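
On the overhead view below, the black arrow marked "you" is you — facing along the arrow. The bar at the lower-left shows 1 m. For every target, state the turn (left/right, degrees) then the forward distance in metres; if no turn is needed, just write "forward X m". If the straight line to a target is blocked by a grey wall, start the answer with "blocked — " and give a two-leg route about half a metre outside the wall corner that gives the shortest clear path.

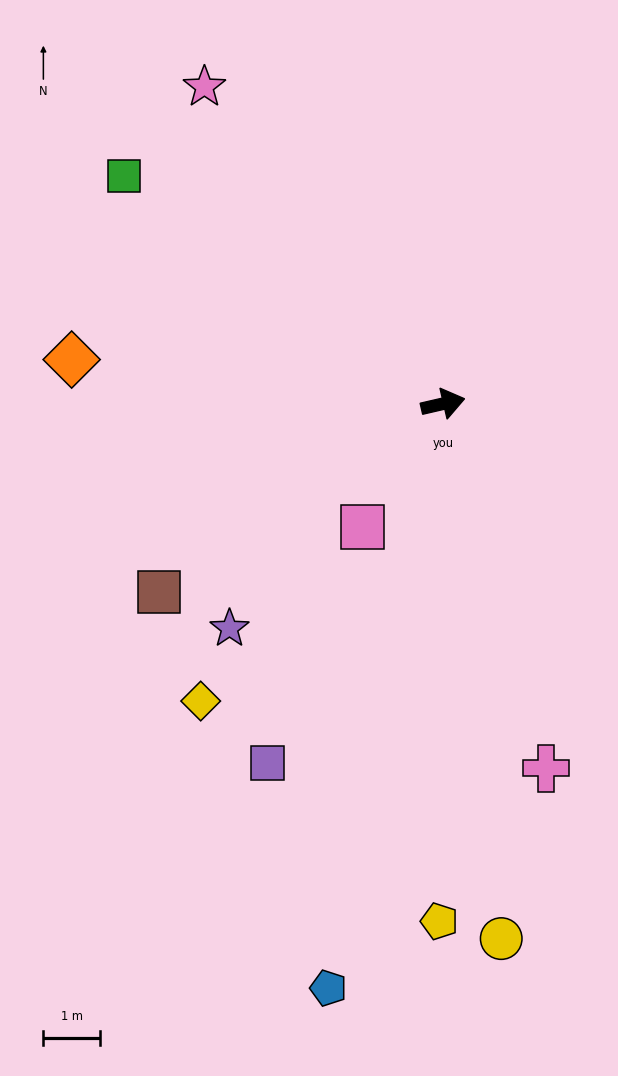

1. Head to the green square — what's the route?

turn left 131°, forward 6.9 m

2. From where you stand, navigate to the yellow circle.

turn right 97°, forward 9.4 m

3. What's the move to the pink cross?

turn right 87°, forward 6.7 m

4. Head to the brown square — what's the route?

turn right 159°, forward 6.0 m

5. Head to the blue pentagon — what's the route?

turn right 114°, forward 10.5 m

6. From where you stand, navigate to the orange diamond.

turn left 160°, forward 6.6 m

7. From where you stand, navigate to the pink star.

turn left 114°, forward 7.0 m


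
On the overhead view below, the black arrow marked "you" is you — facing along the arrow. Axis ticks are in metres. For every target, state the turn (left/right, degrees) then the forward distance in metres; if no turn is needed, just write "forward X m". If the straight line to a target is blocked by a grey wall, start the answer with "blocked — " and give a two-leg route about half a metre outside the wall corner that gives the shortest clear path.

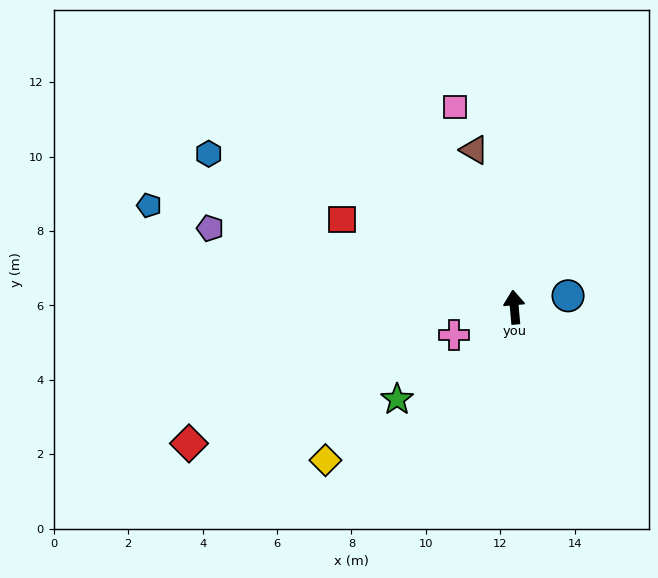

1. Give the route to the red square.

turn left 58°, forward 5.2 m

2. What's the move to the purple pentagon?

turn left 70°, forward 8.4 m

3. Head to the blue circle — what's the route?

turn right 83°, forward 1.5 m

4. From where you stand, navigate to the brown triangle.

turn left 9°, forward 4.4 m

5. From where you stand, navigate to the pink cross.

turn left 110°, forward 1.8 m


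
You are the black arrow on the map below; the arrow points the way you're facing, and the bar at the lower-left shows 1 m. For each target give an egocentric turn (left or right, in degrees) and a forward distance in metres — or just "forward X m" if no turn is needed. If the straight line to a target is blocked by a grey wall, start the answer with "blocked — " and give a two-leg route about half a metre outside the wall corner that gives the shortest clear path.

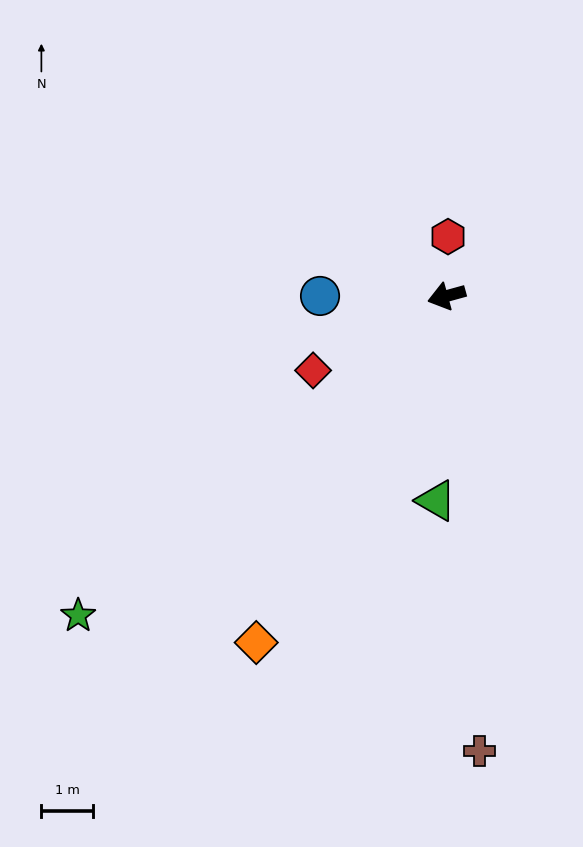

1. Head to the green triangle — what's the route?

turn left 72°, forward 4.0 m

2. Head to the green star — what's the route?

turn left 26°, forward 9.4 m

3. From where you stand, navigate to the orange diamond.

turn left 46°, forward 7.6 m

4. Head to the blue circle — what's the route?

turn right 15°, forward 2.4 m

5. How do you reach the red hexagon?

turn right 107°, forward 1.1 m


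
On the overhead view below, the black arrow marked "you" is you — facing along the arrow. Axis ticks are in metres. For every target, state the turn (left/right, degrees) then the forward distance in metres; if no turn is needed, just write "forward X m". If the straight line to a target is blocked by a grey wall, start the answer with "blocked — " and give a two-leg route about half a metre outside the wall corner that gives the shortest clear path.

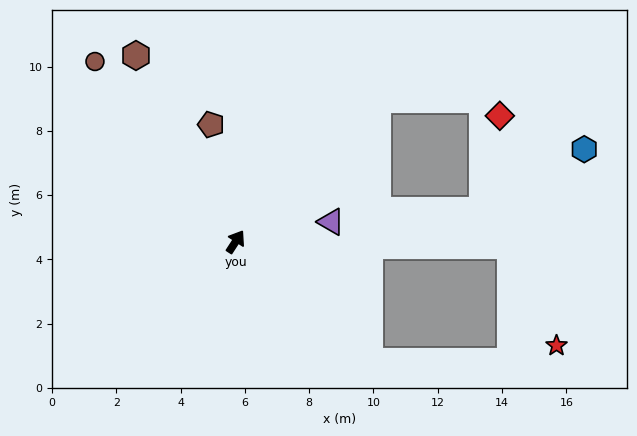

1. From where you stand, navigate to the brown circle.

turn left 71°, forward 7.1 m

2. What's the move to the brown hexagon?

turn left 61°, forward 6.6 m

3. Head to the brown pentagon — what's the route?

turn left 45°, forward 3.7 m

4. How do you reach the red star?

blocked — turn right 58°, forward 8.6 m, then turn right 64°, forward 3.4 m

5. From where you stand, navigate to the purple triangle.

turn right 45°, forward 3.0 m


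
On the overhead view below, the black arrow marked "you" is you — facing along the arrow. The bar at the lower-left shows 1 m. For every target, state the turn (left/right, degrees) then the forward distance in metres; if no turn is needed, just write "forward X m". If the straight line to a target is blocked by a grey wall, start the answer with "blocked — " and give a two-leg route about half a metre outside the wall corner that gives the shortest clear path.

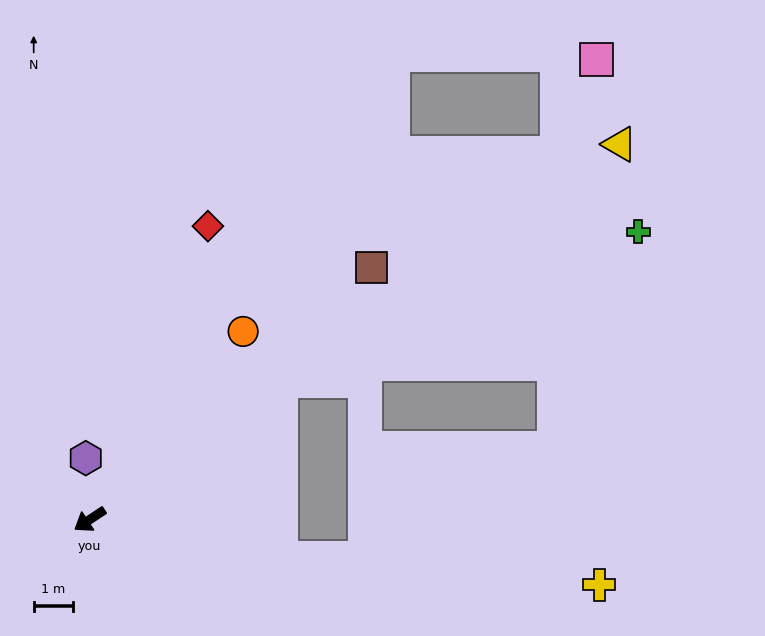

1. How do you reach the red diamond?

turn right 145°, forward 8.1 m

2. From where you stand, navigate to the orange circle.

turn right 163°, forward 6.2 m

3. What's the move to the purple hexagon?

turn right 120°, forward 1.6 m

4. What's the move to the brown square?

turn right 172°, forward 9.6 m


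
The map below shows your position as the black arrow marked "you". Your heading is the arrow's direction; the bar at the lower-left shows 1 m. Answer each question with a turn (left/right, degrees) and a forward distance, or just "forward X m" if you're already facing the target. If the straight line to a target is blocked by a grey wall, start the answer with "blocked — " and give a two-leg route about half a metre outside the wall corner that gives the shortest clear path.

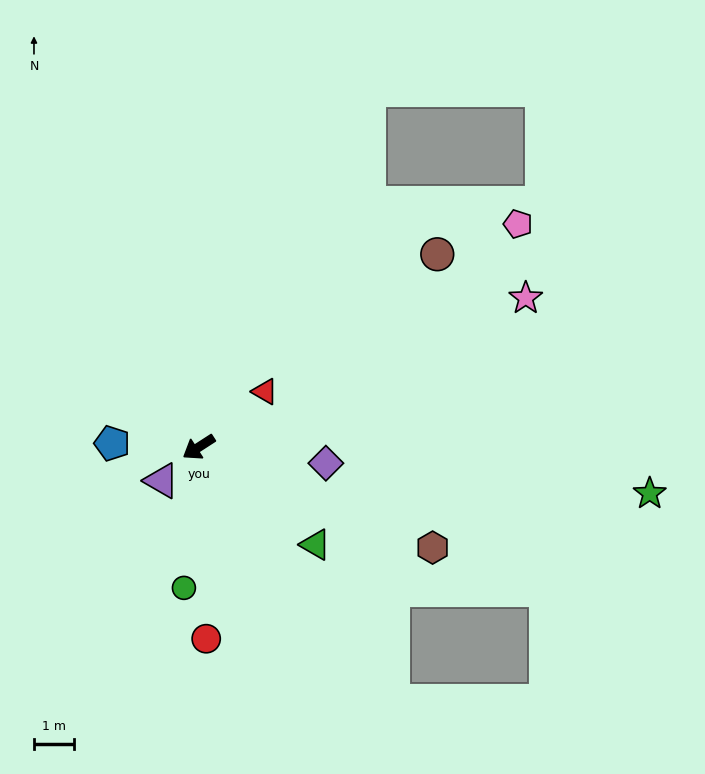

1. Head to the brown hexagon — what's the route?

turn left 124°, forward 6.4 m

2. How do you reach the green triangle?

turn left 107°, forward 3.8 m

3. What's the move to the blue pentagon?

turn right 35°, forward 2.2 m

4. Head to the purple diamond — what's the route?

turn left 140°, forward 3.2 m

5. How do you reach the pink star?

turn left 172°, forward 9.0 m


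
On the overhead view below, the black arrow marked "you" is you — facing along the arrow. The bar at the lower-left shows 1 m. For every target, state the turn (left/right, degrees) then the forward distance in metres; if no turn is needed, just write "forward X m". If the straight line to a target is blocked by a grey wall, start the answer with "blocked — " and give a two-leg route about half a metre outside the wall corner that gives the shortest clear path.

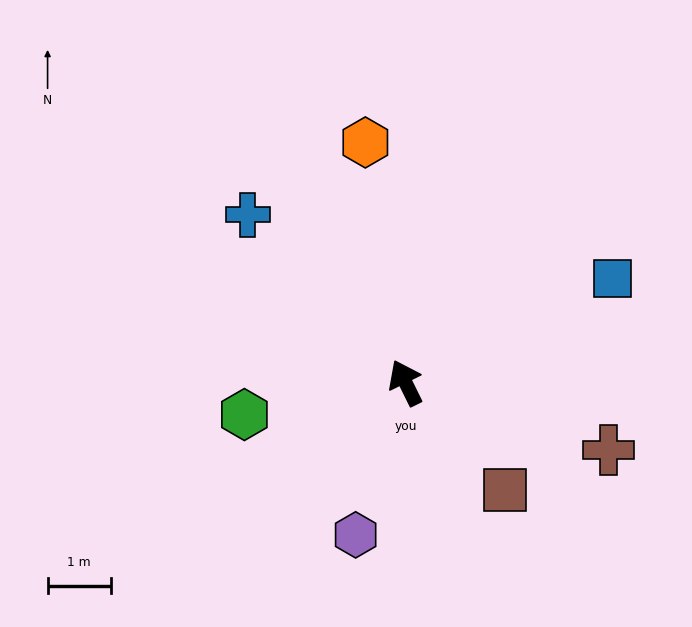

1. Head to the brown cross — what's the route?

turn right 135°, forward 3.4 m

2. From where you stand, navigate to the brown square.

turn right 163°, forward 2.3 m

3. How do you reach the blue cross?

turn left 17°, forward 3.7 m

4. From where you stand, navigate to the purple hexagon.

turn left 136°, forward 2.5 m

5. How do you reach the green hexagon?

turn left 75°, forward 2.6 m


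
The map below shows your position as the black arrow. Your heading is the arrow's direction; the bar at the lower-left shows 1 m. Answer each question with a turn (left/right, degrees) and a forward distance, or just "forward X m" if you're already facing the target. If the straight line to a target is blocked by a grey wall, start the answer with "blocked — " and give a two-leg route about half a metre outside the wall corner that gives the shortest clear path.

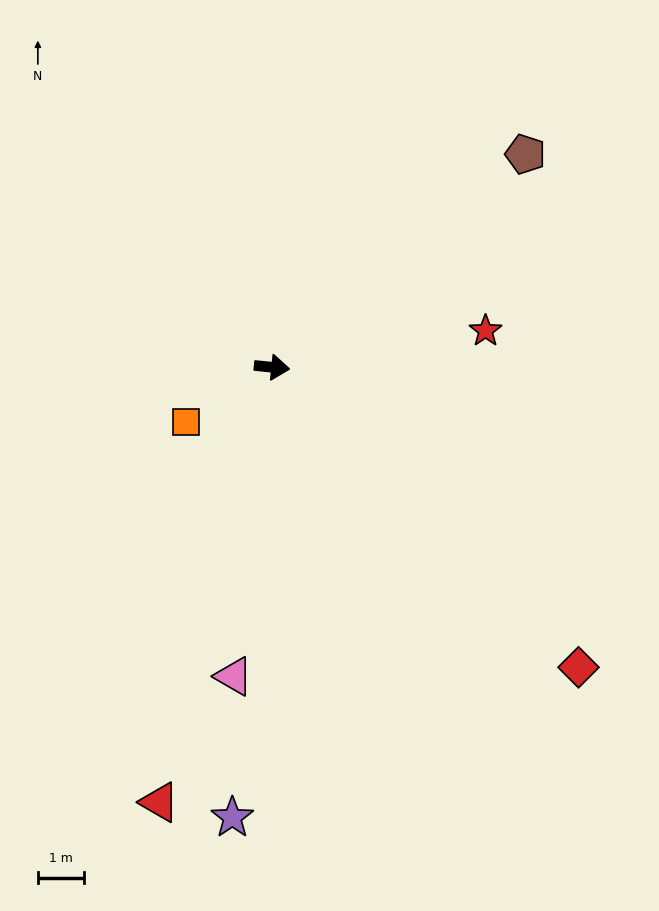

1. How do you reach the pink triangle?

turn right 91°, forward 6.7 m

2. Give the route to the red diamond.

turn right 39°, forward 9.2 m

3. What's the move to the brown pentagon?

turn left 46°, forward 7.1 m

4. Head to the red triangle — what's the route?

turn right 99°, forward 9.7 m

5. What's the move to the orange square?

turn right 142°, forward 2.2 m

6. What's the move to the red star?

turn left 15°, forward 4.7 m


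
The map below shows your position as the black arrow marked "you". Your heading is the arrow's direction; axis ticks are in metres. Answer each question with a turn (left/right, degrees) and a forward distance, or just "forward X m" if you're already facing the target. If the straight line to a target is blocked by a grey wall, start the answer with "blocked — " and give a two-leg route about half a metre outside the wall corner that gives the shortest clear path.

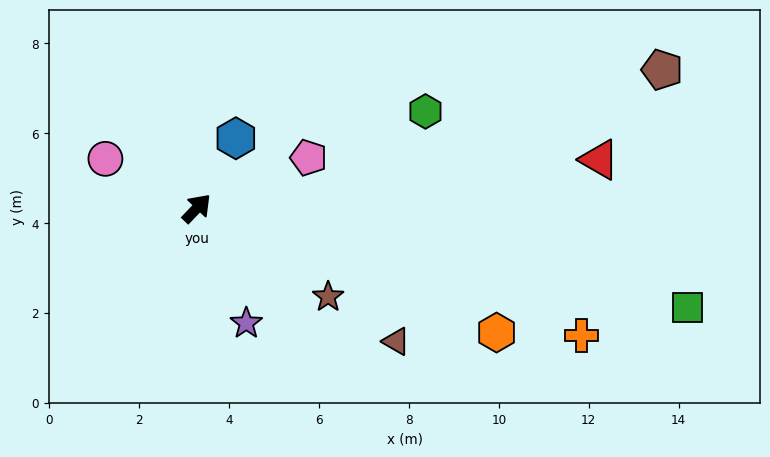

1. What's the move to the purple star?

turn right 113°, forward 2.8 m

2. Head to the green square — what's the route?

turn right 58°, forward 11.1 m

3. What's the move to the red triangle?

turn right 40°, forward 9.0 m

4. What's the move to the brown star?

turn right 80°, forward 3.5 m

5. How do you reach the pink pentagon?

turn right 22°, forward 2.7 m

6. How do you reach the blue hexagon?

turn left 14°, forward 1.8 m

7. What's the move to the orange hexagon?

turn right 69°, forward 7.2 m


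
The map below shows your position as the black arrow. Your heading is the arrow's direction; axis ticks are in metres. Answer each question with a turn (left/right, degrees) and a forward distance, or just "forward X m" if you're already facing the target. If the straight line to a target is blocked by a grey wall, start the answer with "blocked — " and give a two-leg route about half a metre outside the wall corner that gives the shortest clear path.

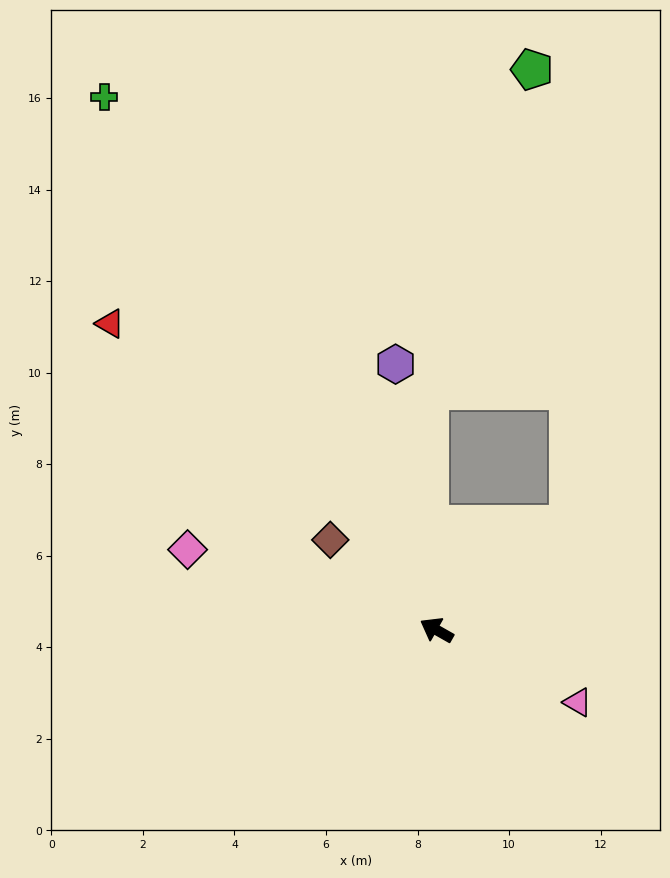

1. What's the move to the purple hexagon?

turn right 52°, forward 5.9 m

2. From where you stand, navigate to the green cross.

turn right 29°, forward 13.7 m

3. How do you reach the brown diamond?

turn right 11°, forward 3.0 m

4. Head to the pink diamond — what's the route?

turn left 12°, forward 5.7 m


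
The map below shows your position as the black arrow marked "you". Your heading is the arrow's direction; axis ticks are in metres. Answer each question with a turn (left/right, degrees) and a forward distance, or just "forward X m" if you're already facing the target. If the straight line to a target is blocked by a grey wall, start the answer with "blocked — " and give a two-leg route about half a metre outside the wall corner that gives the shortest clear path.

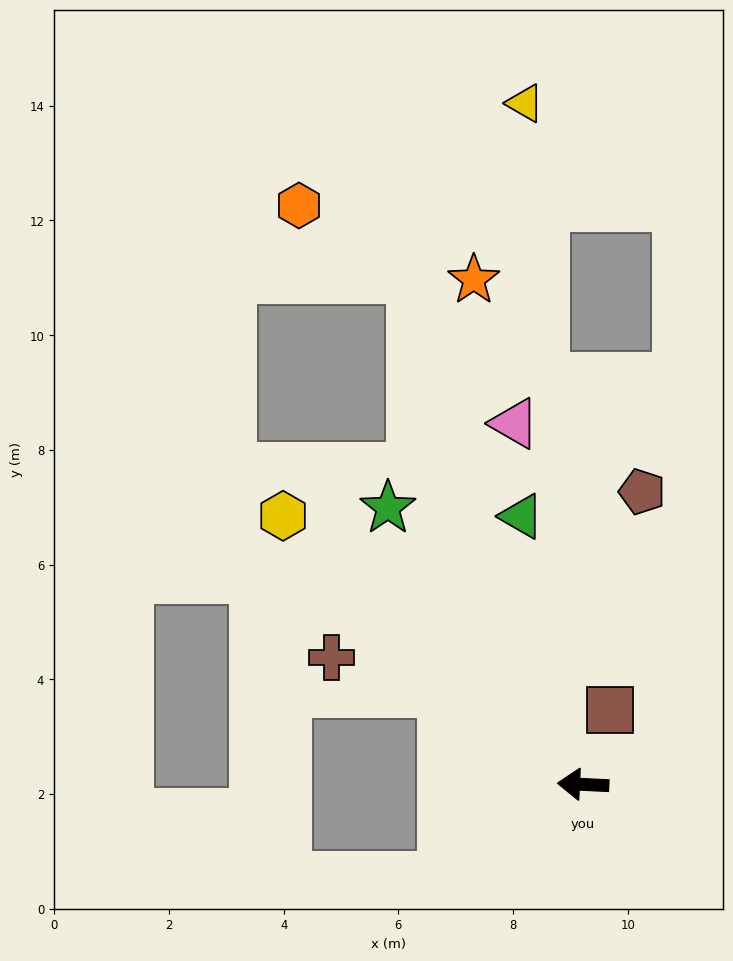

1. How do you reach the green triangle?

turn right 74°, forward 4.8 m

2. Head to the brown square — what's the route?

turn right 107°, forward 1.4 m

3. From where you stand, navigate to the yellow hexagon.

turn right 39°, forward 7.0 m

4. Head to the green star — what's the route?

turn right 52°, forward 5.9 m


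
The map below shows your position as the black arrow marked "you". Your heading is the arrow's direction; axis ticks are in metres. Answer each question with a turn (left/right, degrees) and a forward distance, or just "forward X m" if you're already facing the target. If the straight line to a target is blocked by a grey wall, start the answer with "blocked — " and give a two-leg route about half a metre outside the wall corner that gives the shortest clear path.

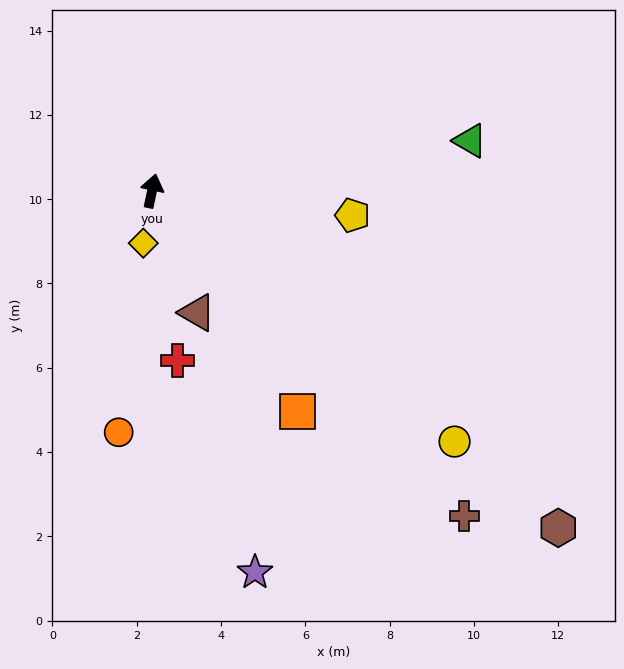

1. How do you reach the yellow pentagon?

turn right 85°, forward 4.8 m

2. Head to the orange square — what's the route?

turn right 135°, forward 6.3 m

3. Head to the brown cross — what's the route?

turn right 124°, forward 10.7 m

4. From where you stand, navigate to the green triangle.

turn right 69°, forward 7.6 m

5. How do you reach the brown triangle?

turn right 148°, forward 3.1 m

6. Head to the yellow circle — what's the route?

turn right 118°, forward 9.3 m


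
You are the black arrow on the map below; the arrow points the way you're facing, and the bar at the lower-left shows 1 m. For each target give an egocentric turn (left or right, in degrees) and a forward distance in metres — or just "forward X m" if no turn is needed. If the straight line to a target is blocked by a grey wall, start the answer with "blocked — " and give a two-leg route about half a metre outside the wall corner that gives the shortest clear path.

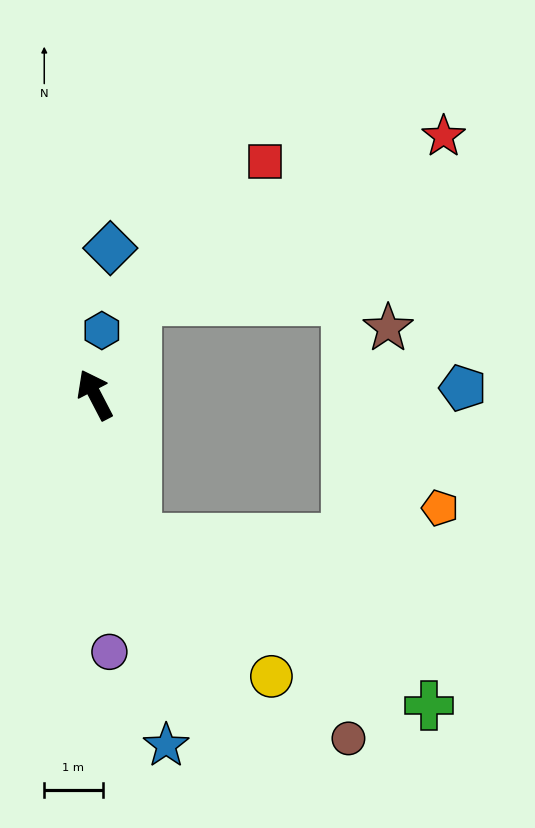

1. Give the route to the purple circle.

turn left 156°, forward 4.4 m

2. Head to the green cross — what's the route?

blocked — turn left 169°, forward 2.6 m, then turn left 44°, forward 5.8 m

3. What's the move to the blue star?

turn left 164°, forward 6.1 m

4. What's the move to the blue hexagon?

turn right 34°, forward 1.1 m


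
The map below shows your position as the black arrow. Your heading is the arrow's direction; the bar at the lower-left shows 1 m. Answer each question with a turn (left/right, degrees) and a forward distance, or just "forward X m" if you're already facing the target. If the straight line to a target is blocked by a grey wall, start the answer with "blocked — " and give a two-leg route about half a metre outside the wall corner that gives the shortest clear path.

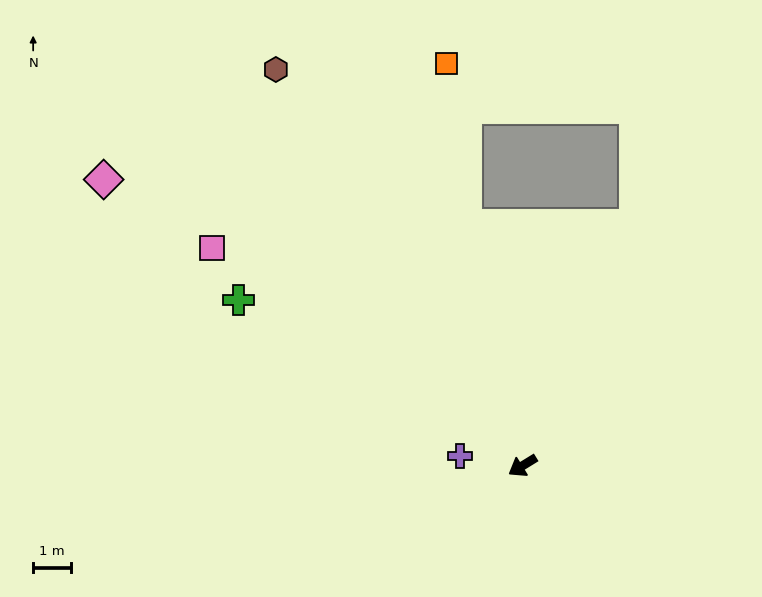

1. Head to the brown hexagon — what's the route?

turn right 90°, forward 12.4 m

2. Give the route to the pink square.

turn right 67°, forward 10.1 m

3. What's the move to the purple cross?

turn right 40°, forward 1.7 m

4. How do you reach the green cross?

turn right 62°, forward 8.7 m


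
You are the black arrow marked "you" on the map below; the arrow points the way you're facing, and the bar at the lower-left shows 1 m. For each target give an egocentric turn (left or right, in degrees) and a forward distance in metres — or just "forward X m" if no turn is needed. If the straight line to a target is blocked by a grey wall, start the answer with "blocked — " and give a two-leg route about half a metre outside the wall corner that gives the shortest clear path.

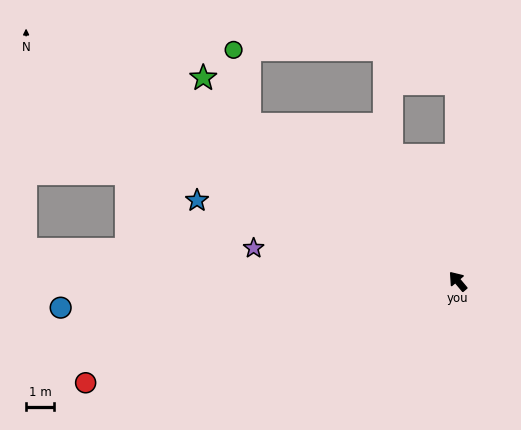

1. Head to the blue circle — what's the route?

turn left 54°, forward 14.3 m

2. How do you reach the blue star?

turn left 33°, forward 9.8 m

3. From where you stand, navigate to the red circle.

turn left 65°, forward 13.8 m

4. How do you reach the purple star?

turn left 41°, forward 7.4 m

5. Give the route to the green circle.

blocked — turn left 13°, forward 9.4 m, then turn right 41°, forward 2.7 m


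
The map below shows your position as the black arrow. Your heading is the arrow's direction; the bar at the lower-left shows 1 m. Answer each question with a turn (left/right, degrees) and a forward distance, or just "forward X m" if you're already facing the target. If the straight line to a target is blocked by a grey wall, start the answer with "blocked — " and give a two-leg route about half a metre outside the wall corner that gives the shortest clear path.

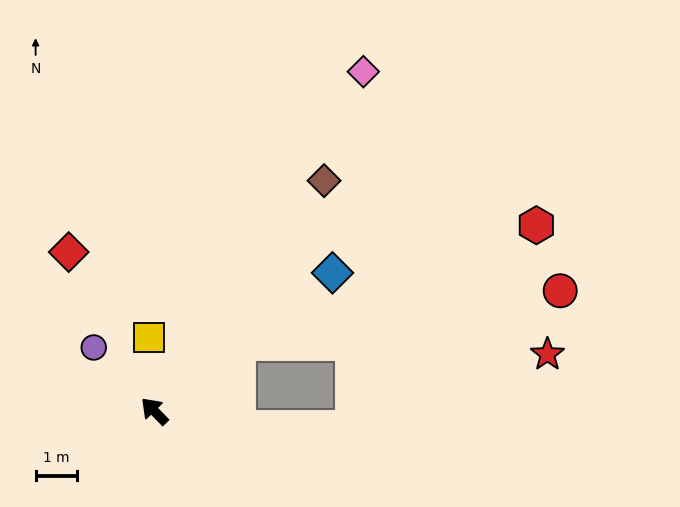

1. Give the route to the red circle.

blocked — turn right 95°, forward 2.6 m, then turn right 30°, forward 7.9 m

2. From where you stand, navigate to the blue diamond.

turn right 96°, forward 5.5 m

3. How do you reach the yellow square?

turn right 40°, forward 1.8 m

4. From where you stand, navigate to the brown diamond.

turn right 81°, forward 7.0 m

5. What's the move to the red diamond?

turn right 16°, forward 4.4 m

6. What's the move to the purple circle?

forward 2.1 m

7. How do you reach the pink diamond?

turn right 76°, forward 9.7 m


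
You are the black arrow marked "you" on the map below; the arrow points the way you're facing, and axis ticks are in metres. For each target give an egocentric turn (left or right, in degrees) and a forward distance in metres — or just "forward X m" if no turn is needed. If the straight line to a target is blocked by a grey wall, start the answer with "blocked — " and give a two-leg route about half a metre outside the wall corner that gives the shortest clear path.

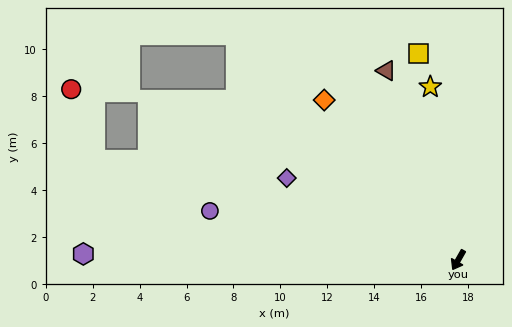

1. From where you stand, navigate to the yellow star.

turn right 141°, forward 7.5 m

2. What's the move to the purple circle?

turn right 72°, forward 10.8 m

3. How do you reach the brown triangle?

turn right 130°, forward 8.6 m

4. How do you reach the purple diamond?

turn right 86°, forward 8.1 m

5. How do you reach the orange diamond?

turn right 110°, forward 8.9 m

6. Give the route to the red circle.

blocked — turn right 76°, forward 16.0 m, then turn right 55°, forward 3.2 m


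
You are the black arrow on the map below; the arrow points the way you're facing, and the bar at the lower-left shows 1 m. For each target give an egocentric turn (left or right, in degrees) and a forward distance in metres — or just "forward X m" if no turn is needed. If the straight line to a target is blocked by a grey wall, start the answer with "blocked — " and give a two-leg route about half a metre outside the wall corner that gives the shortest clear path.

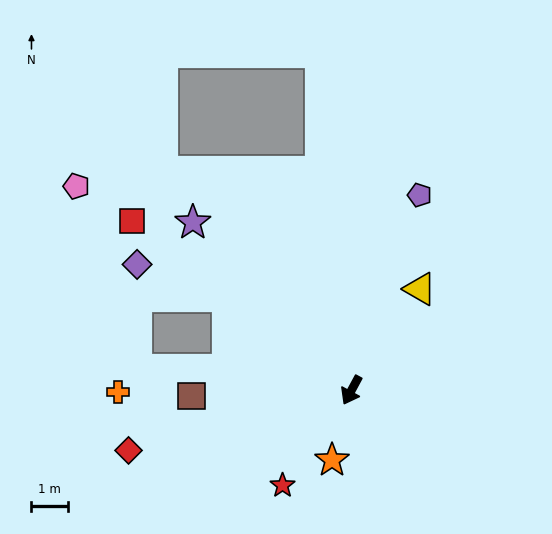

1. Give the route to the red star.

turn right 8°, forward 3.2 m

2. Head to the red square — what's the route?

turn right 99°, forward 7.6 m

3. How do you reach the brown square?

turn right 60°, forward 4.4 m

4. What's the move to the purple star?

turn right 108°, forward 6.3 m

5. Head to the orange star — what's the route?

turn left 13°, forward 2.0 m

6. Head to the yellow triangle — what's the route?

turn left 174°, forward 3.3 m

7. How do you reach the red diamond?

turn right 47°, forward 6.3 m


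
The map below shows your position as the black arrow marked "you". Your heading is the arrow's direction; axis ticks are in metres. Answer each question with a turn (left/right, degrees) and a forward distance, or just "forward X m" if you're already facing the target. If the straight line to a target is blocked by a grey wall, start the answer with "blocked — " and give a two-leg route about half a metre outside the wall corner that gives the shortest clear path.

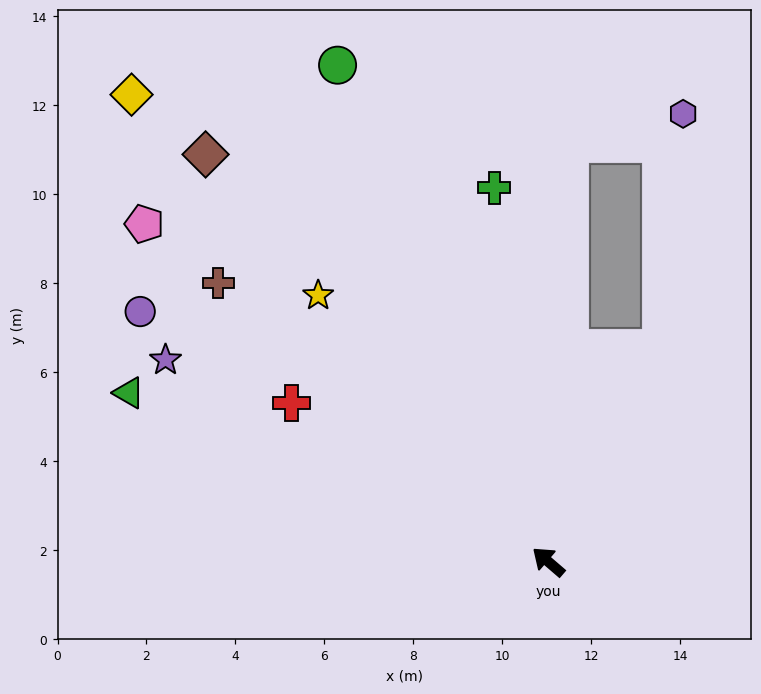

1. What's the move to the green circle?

turn right 26°, forward 12.1 m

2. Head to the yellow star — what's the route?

turn right 8°, forward 7.9 m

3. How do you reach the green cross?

turn right 41°, forward 8.5 m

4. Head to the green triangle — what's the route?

turn left 19°, forward 10.2 m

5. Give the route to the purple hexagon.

blocked — turn right 77°, forward 5.4 m, then turn left 22°, forward 5.3 m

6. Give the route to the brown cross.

forward 9.7 m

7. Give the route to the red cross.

turn left 9°, forward 6.8 m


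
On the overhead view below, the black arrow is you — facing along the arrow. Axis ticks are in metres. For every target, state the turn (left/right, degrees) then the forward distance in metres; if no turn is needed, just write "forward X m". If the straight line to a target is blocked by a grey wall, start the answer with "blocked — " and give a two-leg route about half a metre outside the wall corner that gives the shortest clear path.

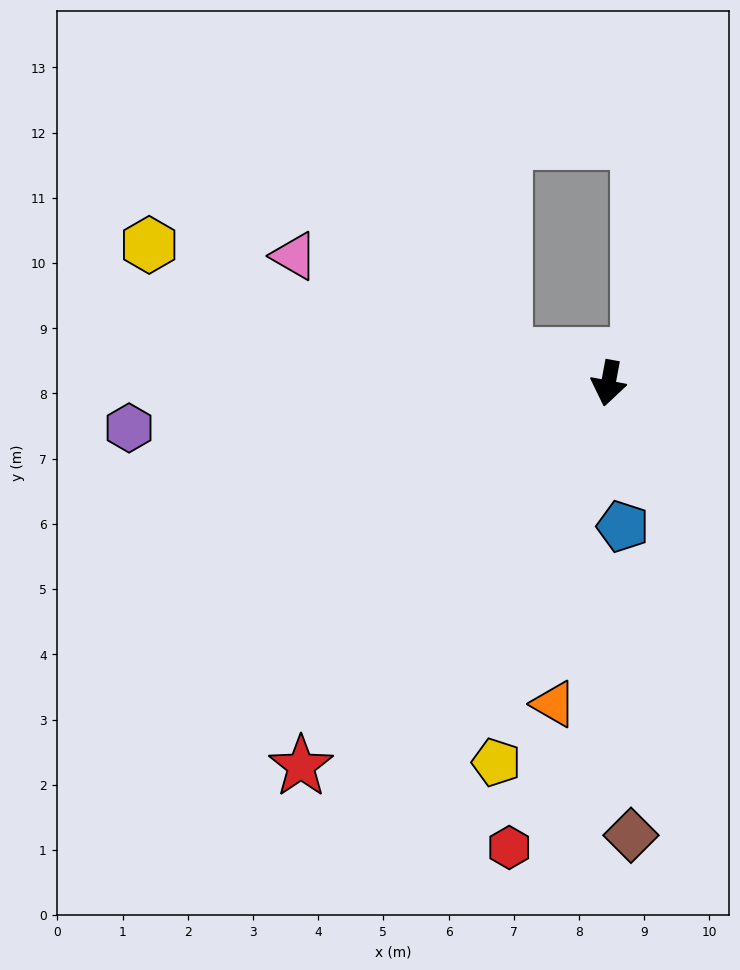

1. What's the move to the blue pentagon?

turn left 16°, forward 2.2 m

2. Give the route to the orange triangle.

forward 5.0 m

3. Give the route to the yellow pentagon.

turn right 6°, forward 6.1 m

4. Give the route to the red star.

turn right 28°, forward 7.5 m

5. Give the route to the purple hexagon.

turn right 74°, forward 7.4 m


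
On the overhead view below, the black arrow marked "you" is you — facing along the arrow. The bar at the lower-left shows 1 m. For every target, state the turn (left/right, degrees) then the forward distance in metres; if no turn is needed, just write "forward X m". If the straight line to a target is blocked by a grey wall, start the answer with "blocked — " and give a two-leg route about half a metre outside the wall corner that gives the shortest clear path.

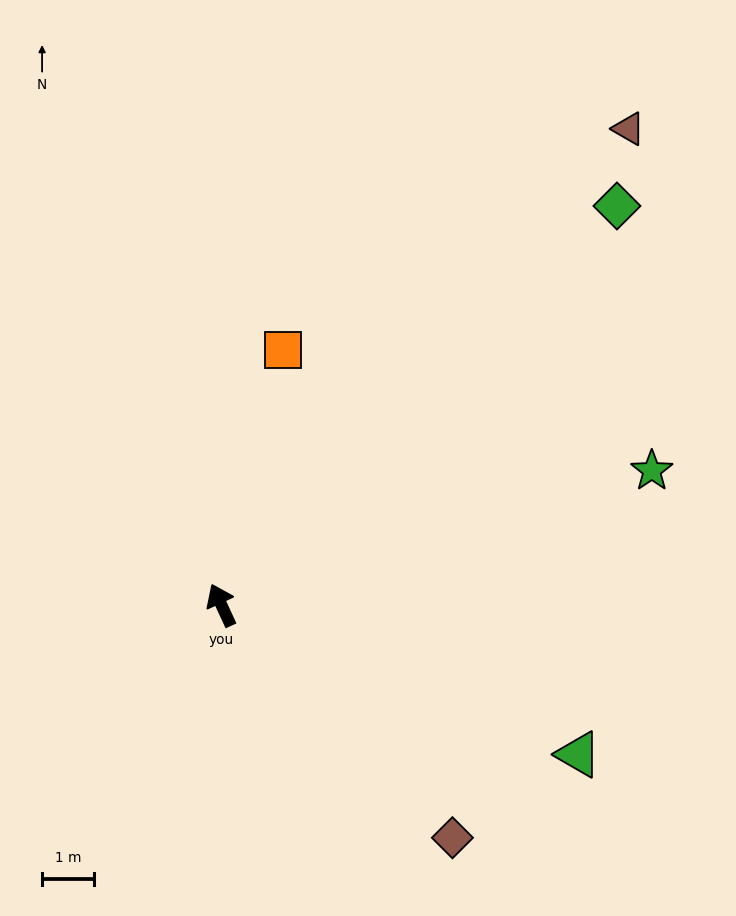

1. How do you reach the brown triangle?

turn right 65°, forward 12.1 m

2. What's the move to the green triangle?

turn right 137°, forward 7.4 m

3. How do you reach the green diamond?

turn right 70°, forward 10.8 m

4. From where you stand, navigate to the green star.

turn right 97°, forward 8.7 m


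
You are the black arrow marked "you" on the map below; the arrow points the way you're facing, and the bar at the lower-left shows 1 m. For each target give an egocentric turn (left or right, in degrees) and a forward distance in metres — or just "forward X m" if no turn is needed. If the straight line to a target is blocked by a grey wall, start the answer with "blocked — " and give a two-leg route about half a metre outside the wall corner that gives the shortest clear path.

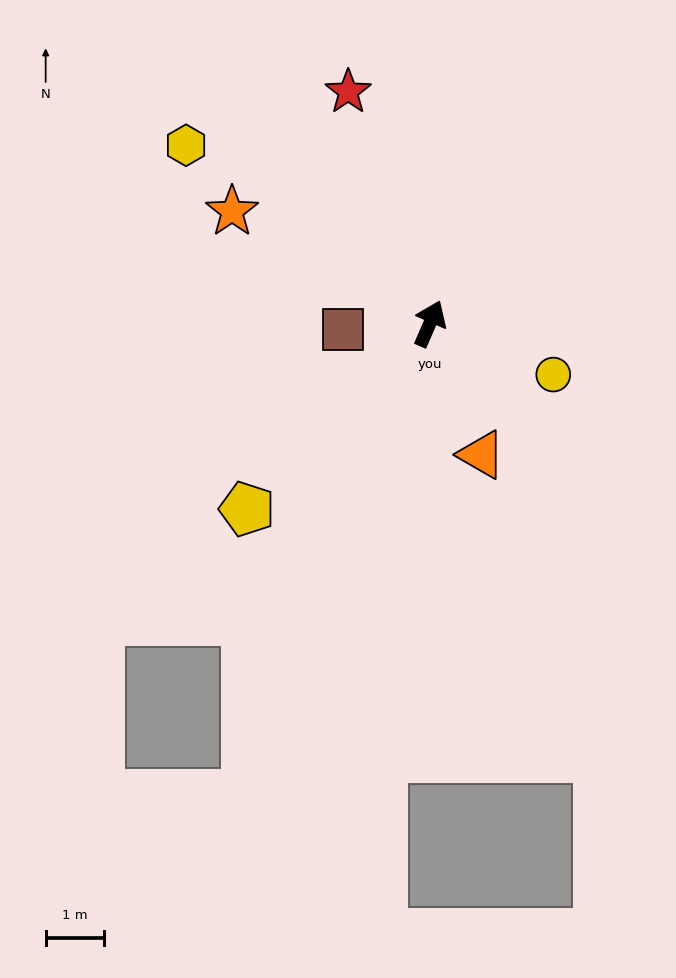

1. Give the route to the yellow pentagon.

turn left 159°, forward 4.5 m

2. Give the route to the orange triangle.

turn right 135°, forward 2.4 m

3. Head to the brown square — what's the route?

turn left 117°, forward 1.5 m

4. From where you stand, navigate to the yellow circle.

turn right 89°, forward 2.3 m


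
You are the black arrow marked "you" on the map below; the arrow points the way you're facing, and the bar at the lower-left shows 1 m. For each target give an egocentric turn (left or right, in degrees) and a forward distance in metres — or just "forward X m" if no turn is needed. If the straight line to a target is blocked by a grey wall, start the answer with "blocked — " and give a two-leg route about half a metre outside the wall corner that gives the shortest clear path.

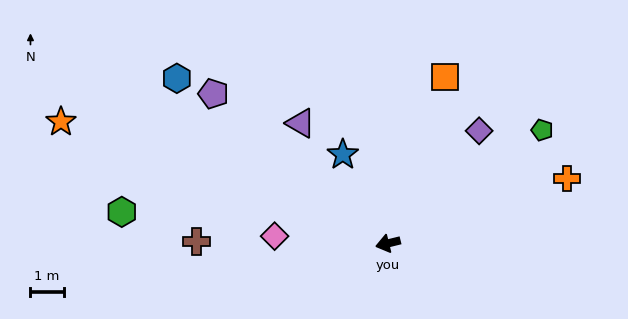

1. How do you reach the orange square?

turn right 123°, forward 5.3 m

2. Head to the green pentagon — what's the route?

turn right 158°, forward 5.7 m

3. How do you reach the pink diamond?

turn right 17°, forward 3.4 m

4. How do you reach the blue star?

turn right 77°, forward 3.0 m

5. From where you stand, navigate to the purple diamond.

turn right 143°, forward 4.3 m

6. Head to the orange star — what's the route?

turn right 34°, forward 10.5 m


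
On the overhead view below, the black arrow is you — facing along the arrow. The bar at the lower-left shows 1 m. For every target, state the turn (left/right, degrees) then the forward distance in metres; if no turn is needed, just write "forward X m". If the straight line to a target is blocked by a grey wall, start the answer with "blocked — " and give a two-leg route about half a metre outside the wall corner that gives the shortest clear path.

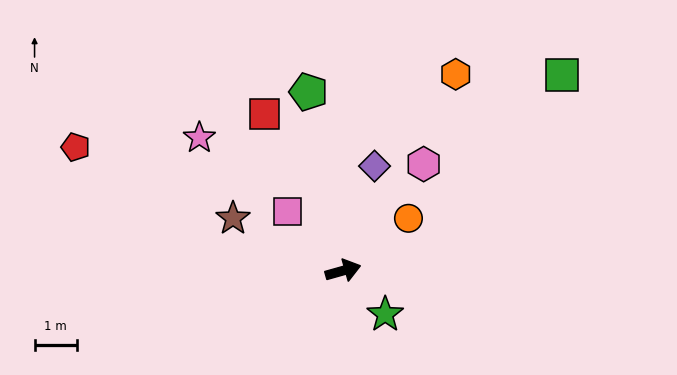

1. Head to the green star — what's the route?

turn right 62°, forward 1.4 m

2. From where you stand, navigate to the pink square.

turn left 118°, forward 1.9 m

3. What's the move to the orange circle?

turn left 23°, forward 2.0 m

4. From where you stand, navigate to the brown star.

turn left 139°, forward 2.9 m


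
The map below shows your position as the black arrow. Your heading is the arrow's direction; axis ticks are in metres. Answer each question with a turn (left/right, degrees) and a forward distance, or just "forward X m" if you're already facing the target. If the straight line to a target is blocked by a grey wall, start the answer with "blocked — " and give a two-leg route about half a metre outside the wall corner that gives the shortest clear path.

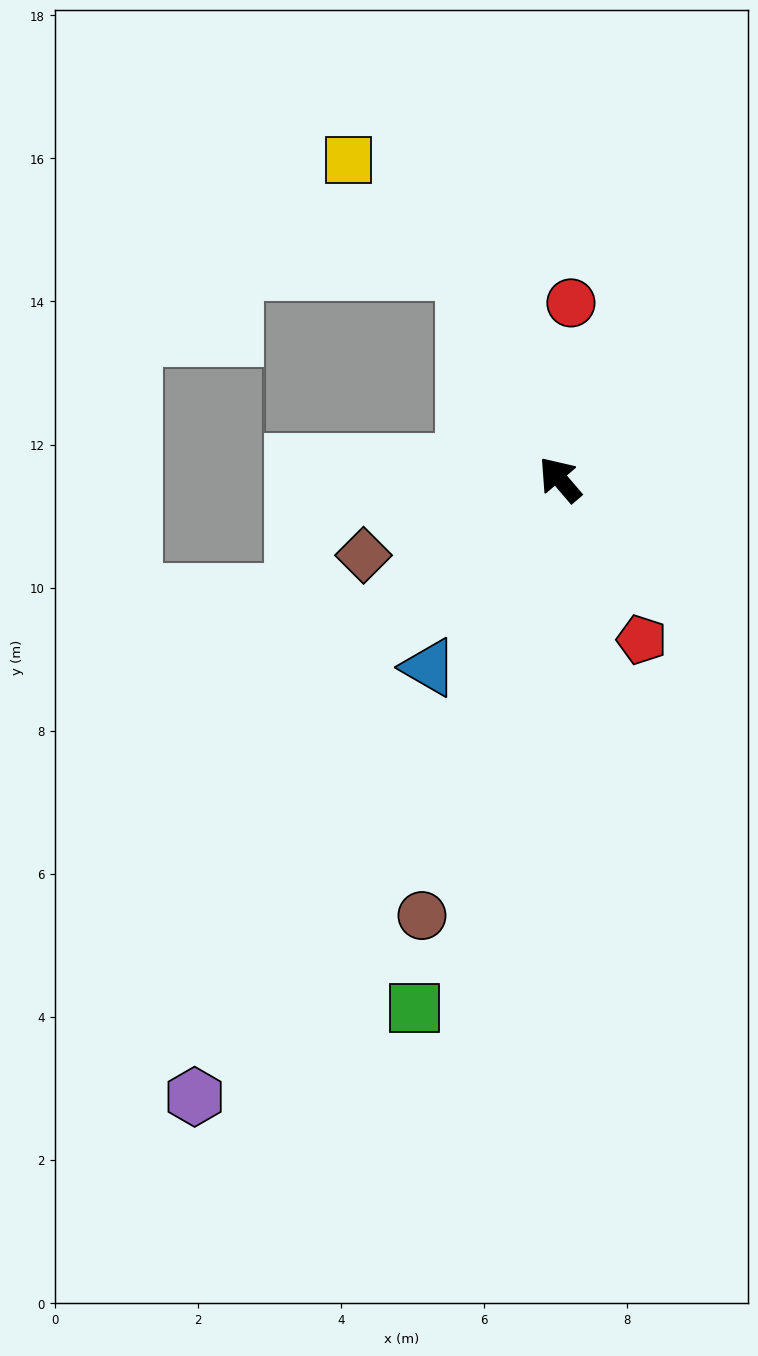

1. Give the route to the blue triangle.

turn left 105°, forward 3.2 m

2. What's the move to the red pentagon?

turn left 166°, forward 2.5 m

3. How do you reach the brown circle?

turn left 122°, forward 6.4 m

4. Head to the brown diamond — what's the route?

turn left 71°, forward 2.9 m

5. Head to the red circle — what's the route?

turn right 44°, forward 2.5 m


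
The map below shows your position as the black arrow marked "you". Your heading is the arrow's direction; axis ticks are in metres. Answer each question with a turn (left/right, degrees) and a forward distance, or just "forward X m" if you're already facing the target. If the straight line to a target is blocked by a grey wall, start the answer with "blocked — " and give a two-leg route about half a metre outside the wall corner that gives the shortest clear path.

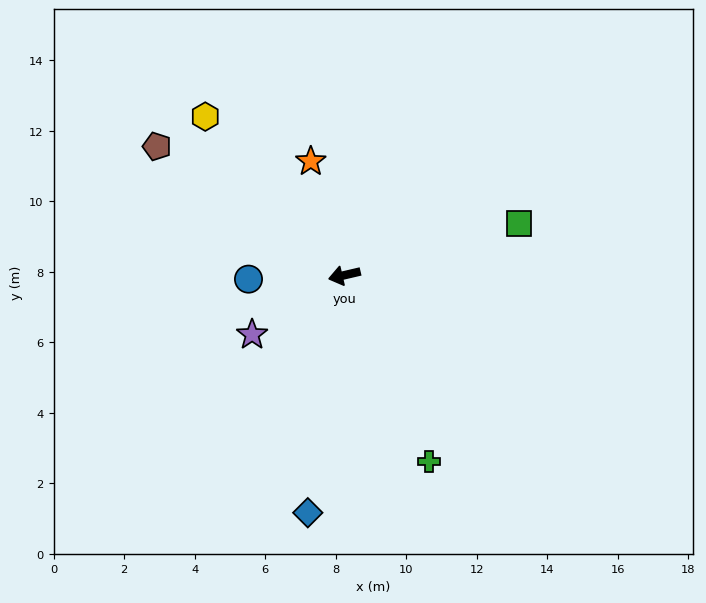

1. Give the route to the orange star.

turn right 87°, forward 3.4 m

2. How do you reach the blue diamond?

turn left 68°, forward 6.8 m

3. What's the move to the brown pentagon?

turn right 48°, forward 6.4 m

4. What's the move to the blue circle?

turn right 11°, forward 2.7 m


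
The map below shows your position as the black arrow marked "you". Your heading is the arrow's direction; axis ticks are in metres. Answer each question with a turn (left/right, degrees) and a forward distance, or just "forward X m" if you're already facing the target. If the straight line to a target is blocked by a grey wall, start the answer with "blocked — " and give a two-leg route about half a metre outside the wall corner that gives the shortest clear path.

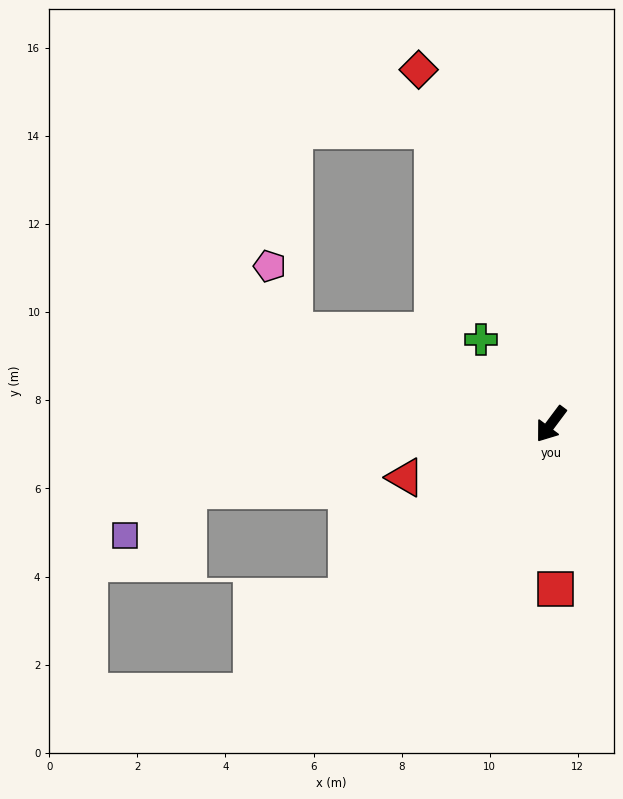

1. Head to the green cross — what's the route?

turn right 104°, forward 2.5 m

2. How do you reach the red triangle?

turn right 33°, forward 3.5 m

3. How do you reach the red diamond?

turn right 123°, forward 8.6 m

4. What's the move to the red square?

turn left 38°, forward 3.7 m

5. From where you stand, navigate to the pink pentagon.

blocked — turn right 73°, forward 6.2 m, then turn right 50°, forward 1.6 m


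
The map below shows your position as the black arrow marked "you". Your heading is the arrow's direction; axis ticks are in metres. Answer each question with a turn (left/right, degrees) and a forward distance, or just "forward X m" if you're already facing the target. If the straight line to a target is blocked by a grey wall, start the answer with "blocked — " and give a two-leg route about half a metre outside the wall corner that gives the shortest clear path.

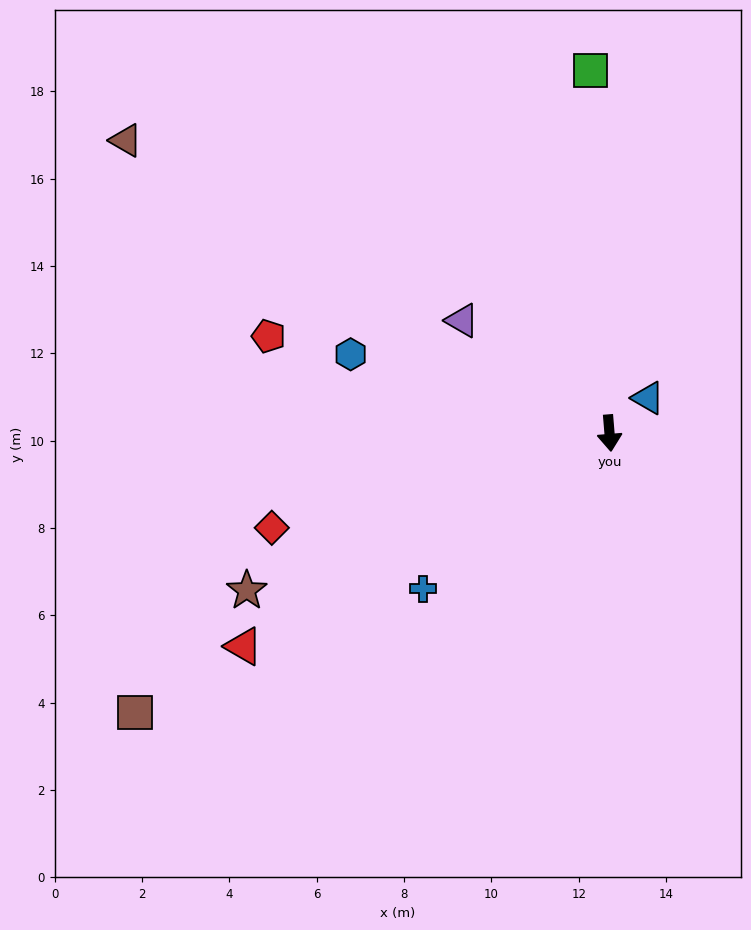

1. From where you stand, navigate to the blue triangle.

turn left 128°, forward 1.2 m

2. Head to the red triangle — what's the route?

turn right 64°, forward 9.7 m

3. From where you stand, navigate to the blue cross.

turn right 55°, forward 5.6 m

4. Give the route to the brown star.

turn right 71°, forward 9.1 m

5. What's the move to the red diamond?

turn right 79°, forward 8.0 m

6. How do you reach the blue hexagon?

turn right 112°, forward 6.2 m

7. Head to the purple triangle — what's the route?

turn right 132°, forward 4.2 m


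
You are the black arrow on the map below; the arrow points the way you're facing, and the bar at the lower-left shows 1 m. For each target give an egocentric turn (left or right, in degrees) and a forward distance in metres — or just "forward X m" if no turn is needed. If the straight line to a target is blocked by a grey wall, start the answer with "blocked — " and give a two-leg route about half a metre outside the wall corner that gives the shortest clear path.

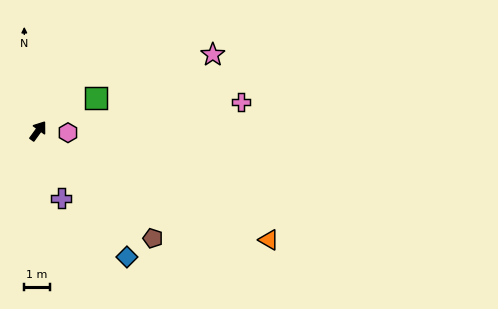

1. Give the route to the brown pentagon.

turn right 97°, forward 6.1 m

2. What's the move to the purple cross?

turn right 125°, forward 2.8 m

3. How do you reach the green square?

turn right 24°, forward 2.6 m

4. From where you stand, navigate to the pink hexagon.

turn right 58°, forward 1.2 m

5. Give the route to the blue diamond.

turn right 109°, forward 6.0 m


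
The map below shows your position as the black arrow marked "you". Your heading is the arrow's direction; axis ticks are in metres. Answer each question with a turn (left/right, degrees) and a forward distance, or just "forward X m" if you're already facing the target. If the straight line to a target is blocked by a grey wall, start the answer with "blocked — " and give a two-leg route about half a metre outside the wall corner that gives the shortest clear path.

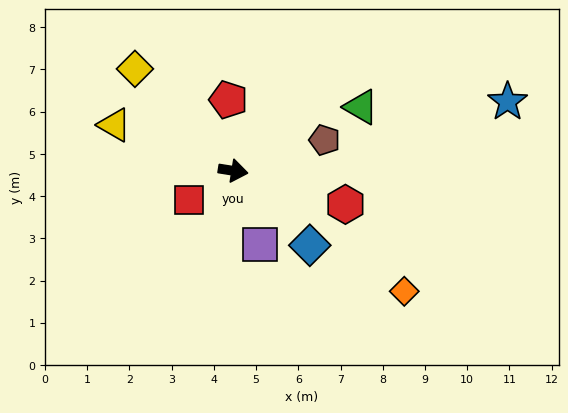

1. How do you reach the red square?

turn right 138°, forward 1.3 m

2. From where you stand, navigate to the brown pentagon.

turn left 28°, forward 2.3 m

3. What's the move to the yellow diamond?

turn left 143°, forward 3.4 m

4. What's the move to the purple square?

turn right 61°, forward 1.9 m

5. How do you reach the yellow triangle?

turn left 168°, forward 3.0 m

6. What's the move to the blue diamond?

turn right 35°, forward 2.5 m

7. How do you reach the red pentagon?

turn left 103°, forward 1.7 m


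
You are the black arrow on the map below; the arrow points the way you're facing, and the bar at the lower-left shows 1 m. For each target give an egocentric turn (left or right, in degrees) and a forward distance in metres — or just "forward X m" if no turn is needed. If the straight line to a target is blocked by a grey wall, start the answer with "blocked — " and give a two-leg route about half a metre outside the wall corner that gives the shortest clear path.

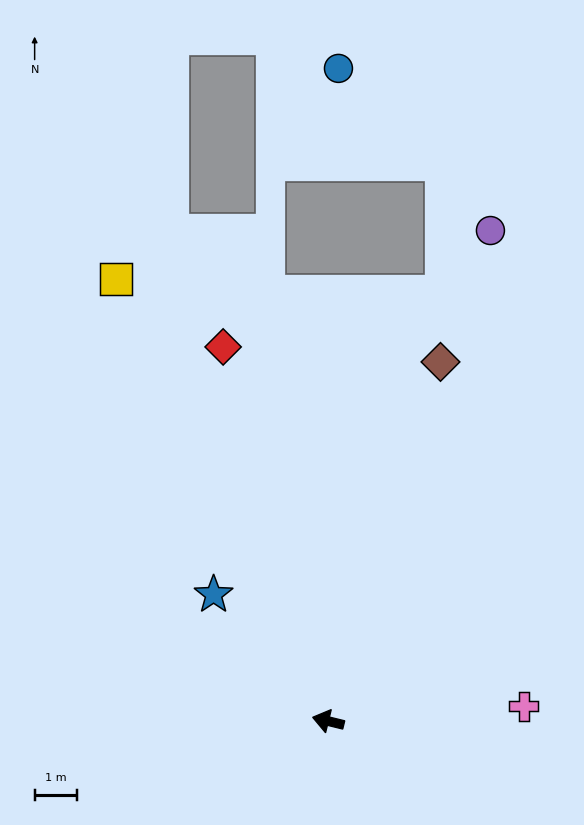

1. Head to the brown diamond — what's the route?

turn right 94°, forward 8.8 m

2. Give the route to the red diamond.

turn right 61°, forward 9.1 m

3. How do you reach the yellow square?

turn right 51°, forward 11.5 m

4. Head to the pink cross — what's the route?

turn right 162°, forward 4.6 m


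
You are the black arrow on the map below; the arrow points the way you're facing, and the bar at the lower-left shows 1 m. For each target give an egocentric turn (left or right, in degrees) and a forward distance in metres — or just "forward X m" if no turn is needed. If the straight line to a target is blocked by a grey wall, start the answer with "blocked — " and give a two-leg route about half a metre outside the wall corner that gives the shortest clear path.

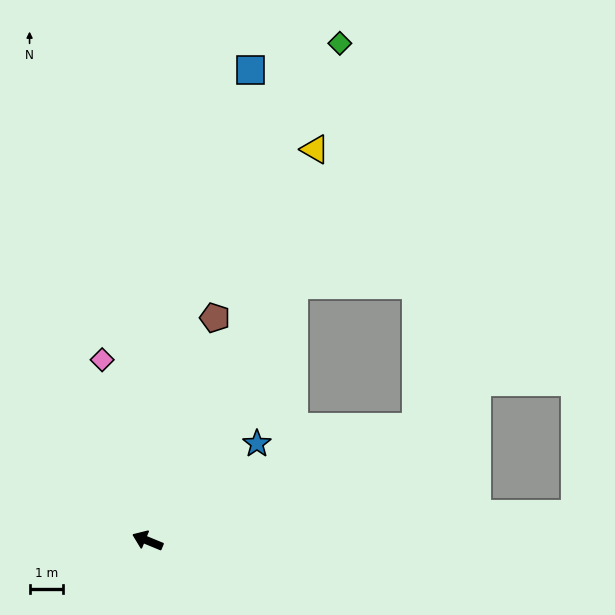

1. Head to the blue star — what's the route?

turn right 116°, forward 4.4 m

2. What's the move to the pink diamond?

turn right 53°, forward 5.6 m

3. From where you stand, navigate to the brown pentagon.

turn right 84°, forward 7.0 m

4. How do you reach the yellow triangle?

turn right 91°, forward 12.8 m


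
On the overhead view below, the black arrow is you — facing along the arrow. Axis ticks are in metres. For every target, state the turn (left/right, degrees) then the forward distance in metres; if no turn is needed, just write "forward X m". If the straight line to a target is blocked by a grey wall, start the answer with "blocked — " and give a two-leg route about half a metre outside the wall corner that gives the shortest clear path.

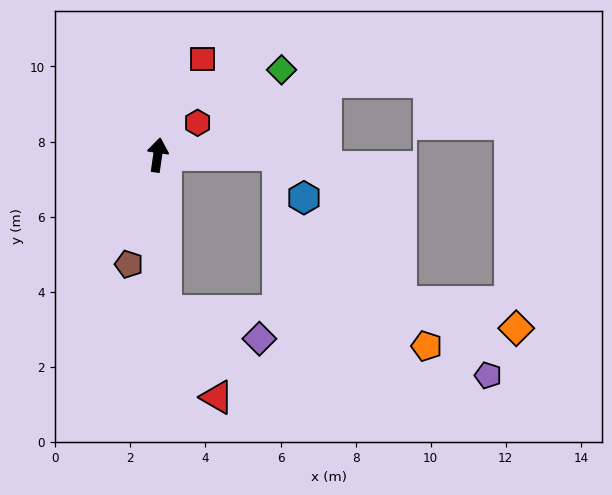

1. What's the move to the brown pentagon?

turn left 173°, forward 3.0 m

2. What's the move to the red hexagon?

turn right 43°, forward 1.4 m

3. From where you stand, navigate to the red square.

turn right 17°, forward 2.8 m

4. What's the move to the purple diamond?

blocked — turn right 169°, forward 4.2 m, then turn left 71°, forward 2.6 m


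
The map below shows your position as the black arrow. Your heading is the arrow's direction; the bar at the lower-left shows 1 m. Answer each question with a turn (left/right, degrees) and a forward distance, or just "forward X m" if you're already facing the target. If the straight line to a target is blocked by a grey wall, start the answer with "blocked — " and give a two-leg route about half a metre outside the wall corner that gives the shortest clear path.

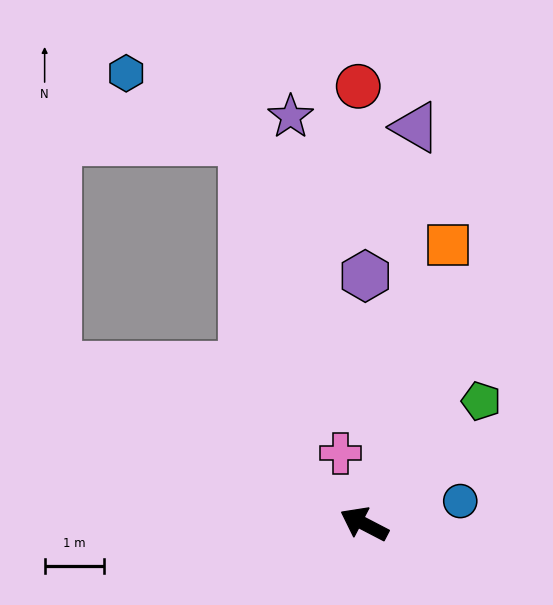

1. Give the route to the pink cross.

turn right 44°, forward 1.3 m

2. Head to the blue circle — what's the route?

turn right 139°, forward 1.7 m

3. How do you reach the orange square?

turn right 79°, forward 4.9 m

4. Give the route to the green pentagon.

turn right 106°, forward 2.9 m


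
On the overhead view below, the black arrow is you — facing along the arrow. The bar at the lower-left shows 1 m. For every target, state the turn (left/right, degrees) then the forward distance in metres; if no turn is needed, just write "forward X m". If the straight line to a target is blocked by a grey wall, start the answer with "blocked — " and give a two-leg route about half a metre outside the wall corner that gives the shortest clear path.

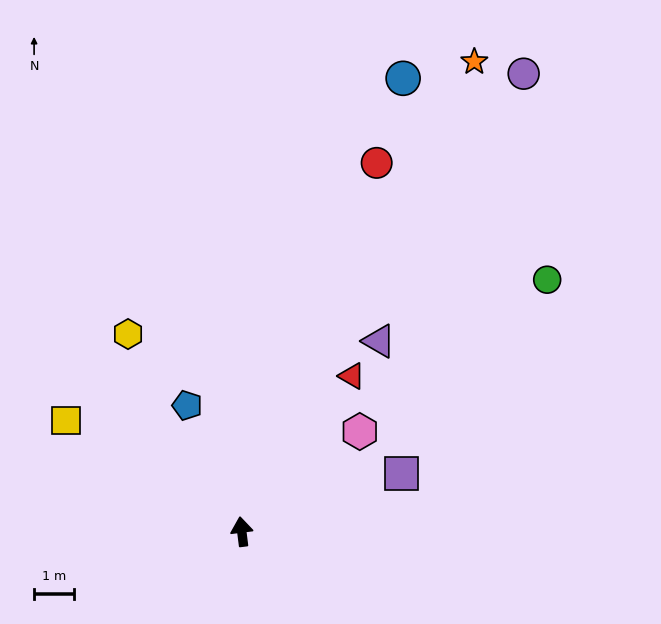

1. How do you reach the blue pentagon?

turn left 16°, forward 3.4 m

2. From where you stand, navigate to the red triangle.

turn right 42°, forward 4.8 m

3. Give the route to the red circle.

turn right 27°, forward 9.8 m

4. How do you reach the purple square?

turn right 77°, forward 4.3 m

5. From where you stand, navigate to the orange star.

turn right 33°, forward 13.1 m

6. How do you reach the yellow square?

turn left 51°, forward 5.2 m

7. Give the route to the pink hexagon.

turn right 57°, forward 3.9 m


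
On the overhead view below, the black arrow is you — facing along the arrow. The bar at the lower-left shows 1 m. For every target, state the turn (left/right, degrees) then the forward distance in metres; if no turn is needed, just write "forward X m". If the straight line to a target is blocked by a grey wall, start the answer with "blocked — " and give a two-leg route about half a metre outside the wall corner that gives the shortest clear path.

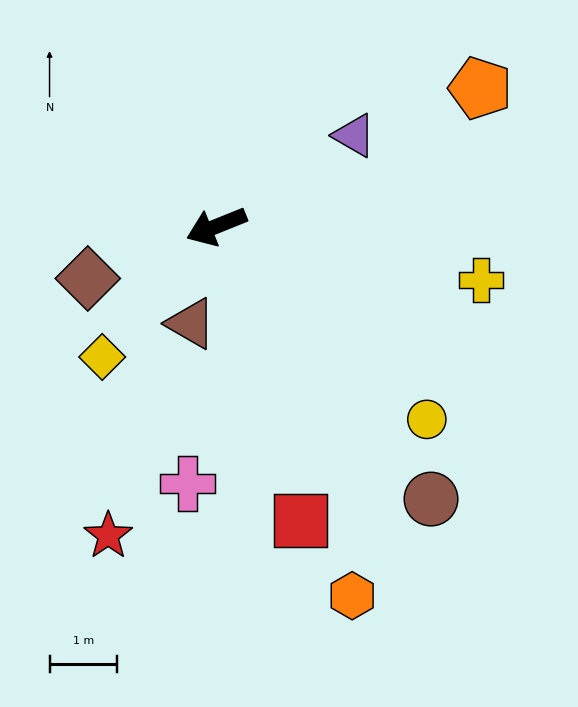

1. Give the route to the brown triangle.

turn left 53°, forward 1.5 m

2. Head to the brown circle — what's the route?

turn left 106°, forward 5.1 m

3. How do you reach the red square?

turn left 84°, forward 4.5 m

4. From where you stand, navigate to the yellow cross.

turn left 147°, forward 4.0 m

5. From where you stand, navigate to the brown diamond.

forward 2.0 m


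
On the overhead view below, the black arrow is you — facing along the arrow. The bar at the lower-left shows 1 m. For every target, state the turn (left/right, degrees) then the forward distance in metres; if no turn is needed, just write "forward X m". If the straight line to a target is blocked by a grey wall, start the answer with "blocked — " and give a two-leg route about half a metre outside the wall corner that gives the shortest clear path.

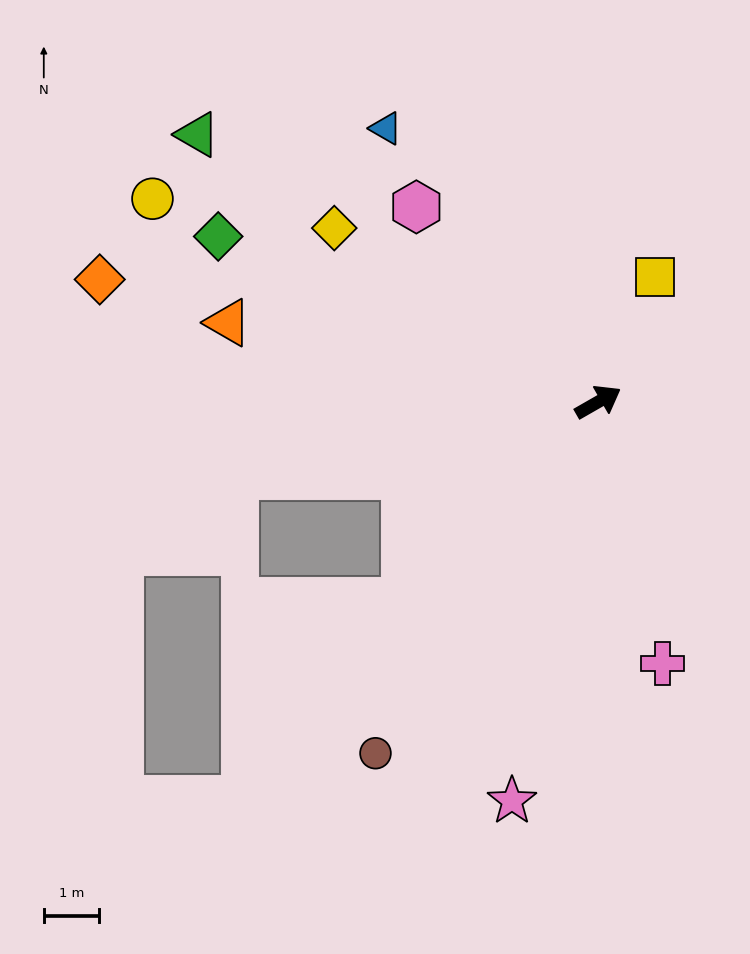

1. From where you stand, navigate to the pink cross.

turn right 106°, forward 4.9 m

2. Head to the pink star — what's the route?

turn right 132°, forward 7.4 m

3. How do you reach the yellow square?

turn left 36°, forward 2.5 m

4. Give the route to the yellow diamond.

turn left 117°, forward 5.7 m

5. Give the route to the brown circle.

turn right 152°, forward 7.5 m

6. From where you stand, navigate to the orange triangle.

turn left 138°, forward 6.8 m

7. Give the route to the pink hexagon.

turn left 103°, forward 4.8 m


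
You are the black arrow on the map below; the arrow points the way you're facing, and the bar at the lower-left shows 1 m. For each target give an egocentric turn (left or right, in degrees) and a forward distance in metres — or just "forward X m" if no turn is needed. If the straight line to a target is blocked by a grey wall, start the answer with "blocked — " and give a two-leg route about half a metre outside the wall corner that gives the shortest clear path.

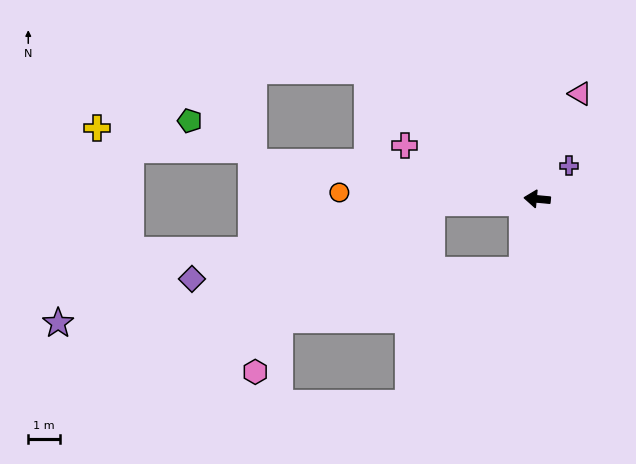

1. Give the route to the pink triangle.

turn right 107°, forward 3.5 m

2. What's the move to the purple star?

blocked — turn left 83°, forward 2.3 m, then turn right 71°, forward 14.6 m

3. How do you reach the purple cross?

turn right 128°, forward 1.4 m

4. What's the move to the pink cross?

turn right 17°, forward 4.5 m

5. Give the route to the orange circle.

turn left 3°, forward 6.2 m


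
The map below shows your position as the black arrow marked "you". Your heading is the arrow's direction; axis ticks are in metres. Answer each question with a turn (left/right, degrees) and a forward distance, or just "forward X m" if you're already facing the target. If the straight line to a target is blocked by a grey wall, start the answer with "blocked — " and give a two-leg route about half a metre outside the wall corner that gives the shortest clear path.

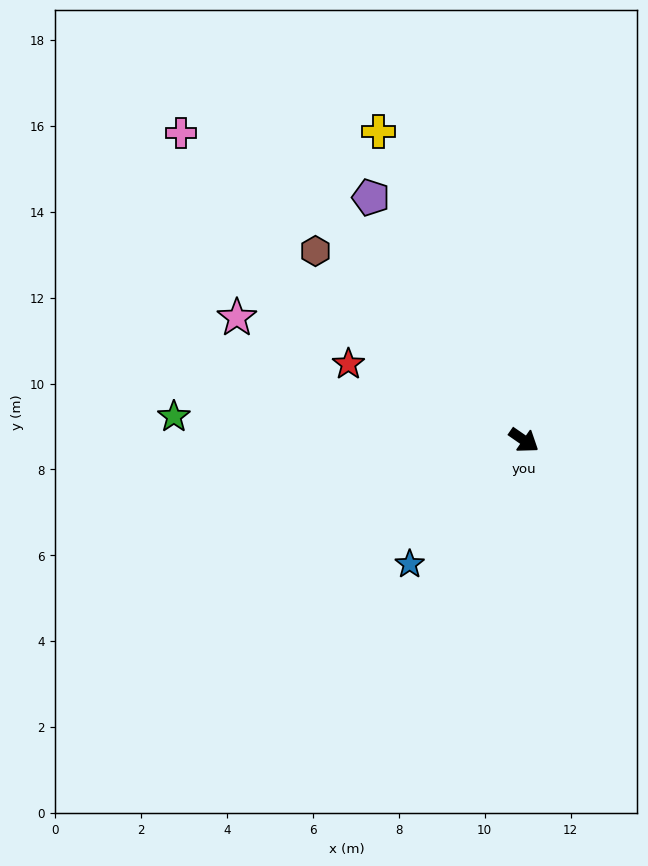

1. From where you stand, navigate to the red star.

turn right 169°, forward 4.5 m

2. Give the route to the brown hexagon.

turn left 172°, forward 6.6 m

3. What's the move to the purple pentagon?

turn left 157°, forward 6.7 m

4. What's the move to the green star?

turn right 149°, forward 8.2 m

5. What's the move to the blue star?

turn right 98°, forward 3.9 m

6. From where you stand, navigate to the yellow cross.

turn left 150°, forward 8.0 m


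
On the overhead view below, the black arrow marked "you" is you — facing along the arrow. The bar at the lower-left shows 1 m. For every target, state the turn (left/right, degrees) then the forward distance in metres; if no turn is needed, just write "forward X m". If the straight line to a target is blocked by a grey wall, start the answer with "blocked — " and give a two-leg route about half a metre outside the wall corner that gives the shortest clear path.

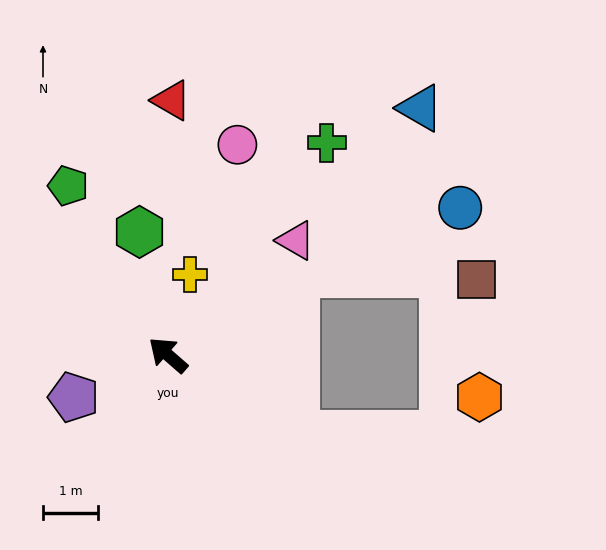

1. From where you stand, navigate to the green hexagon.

turn right 36°, forward 2.3 m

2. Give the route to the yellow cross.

turn right 64°, forward 1.5 m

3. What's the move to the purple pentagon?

turn left 65°, forward 1.9 m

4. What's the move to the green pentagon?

turn right 18°, forward 3.5 m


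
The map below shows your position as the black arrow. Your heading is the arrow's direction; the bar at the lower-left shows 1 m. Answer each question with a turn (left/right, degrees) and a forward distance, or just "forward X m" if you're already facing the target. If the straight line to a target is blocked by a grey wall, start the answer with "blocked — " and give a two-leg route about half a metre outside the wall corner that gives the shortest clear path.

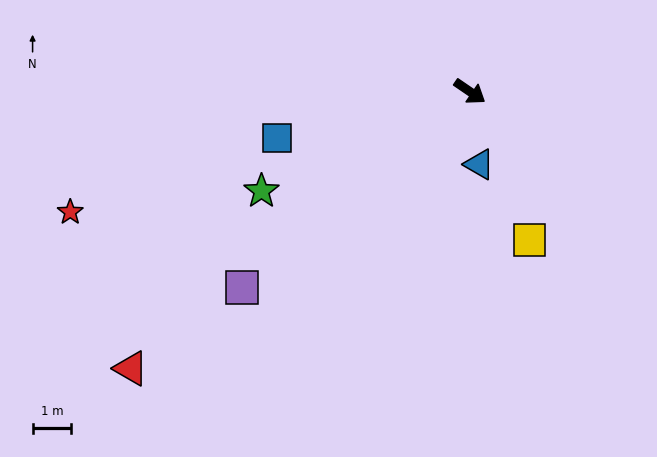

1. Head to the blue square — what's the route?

turn right 132°, forward 5.1 m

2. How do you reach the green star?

turn right 120°, forward 5.9 m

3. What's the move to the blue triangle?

turn right 48°, forward 1.9 m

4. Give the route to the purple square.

turn right 105°, forward 7.7 m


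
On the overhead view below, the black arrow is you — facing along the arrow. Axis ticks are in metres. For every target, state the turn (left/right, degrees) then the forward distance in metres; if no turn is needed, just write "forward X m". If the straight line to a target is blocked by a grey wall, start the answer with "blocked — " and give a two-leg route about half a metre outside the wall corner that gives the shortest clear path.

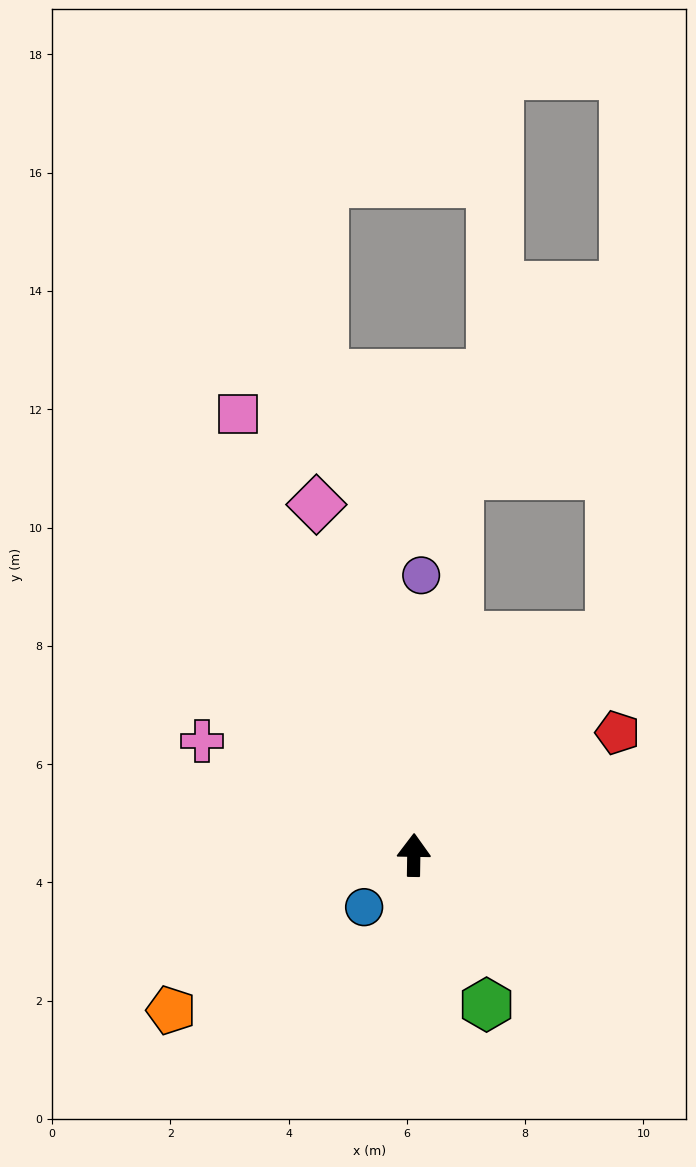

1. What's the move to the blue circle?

turn left 137°, forward 1.2 m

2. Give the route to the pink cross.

turn left 63°, forward 4.1 m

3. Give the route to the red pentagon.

turn right 58°, forward 4.0 m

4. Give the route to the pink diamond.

turn left 16°, forward 6.1 m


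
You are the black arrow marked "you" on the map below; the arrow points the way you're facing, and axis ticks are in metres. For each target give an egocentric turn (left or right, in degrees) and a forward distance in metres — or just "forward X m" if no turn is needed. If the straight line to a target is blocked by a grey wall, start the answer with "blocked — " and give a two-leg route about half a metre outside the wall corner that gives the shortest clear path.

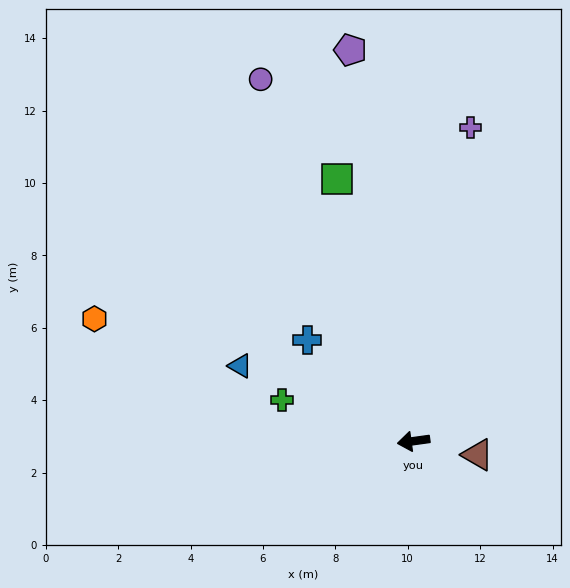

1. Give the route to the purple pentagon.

turn right 89°, forward 10.9 m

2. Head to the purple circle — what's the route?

turn right 75°, forward 10.9 m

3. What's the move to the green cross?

turn right 25°, forward 3.8 m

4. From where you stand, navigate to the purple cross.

turn right 108°, forward 8.8 m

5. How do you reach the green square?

turn right 82°, forward 7.5 m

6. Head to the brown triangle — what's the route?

turn left 160°, forward 1.8 m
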